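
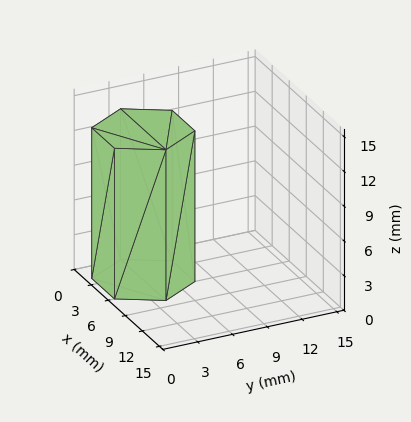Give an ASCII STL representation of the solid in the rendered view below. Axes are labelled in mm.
Reading the render: the shape is a regular 6-sided prism (a cylinder approximated with 6 flat sides), circumscribed radius ≈ 4 mm, height ≈ 13 mm (dimensions read to the nearest mm from the axis ticks). For the STL, each face is triangulated and given an outward normal.

solid part
  facet normal 0.0000 0.0000 -1.0000
    outer loop
      vertex 2.000 7.464 0.000
      vertex 6.000 7.464 0.000
      vertex 8.000 4.000 0.000
    endloop
  endfacet
  facet normal 0.0000 0.0000 -1.0000
    outer loop
      vertex 0.000 4.000 0.000
      vertex 2.000 7.464 0.000
      vertex 8.000 4.000 0.000
    endloop
  endfacet
  facet normal 0.0000 0.0000 -1.0000
    outer loop
      vertex 2.000 0.536 0.000
      vertex 0.000 4.000 0.000
      vertex 8.000 4.000 0.000
    endloop
  endfacet
  facet normal 0.0000 0.0000 -1.0000
    outer loop
      vertex 6.000 0.536 0.000
      vertex 2.000 0.536 0.000
      vertex 8.000 4.000 0.000
    endloop
  endfacet
  facet normal 0.0000 0.0000 1.0000
    outer loop
      vertex 8.000 4.000 13.000
      vertex 6.000 7.464 13.000
      vertex 2.000 7.464 13.000
    endloop
  endfacet
  facet normal 0.0000 0.0000 1.0000
    outer loop
      vertex 8.000 4.000 13.000
      vertex 2.000 7.464 13.000
      vertex 0.000 4.000 13.000
    endloop
  endfacet
  facet normal 0.0000 0.0000 1.0000
    outer loop
      vertex 8.000 4.000 13.000
      vertex 0.000 4.000 13.000
      vertex 2.000 0.536 13.000
    endloop
  endfacet
  facet normal 0.0000 0.0000 1.0000
    outer loop
      vertex 8.000 4.000 13.000
      vertex 2.000 0.536 13.000
      vertex 6.000 0.536 13.000
    endloop
  endfacet
  facet normal 0.8660 0.5000 0.0000
    outer loop
      vertex 8.000 4.000 0.000
      vertex 6.000 7.464 0.000
      vertex 6.000 7.464 13.000
    endloop
  endfacet
  facet normal 0.8660 0.5000 0.0000
    outer loop
      vertex 8.000 4.000 0.000
      vertex 6.000 7.464 13.000
      vertex 8.000 4.000 13.000
    endloop
  endfacet
  facet normal 0.0000 1.0000 0.0000
    outer loop
      vertex 6.000 7.464 0.000
      vertex 2.000 7.464 0.000
      vertex 2.000 7.464 13.000
    endloop
  endfacet
  facet normal 0.0000 1.0000 0.0000
    outer loop
      vertex 6.000 7.464 0.000
      vertex 2.000 7.464 13.000
      vertex 6.000 7.464 13.000
    endloop
  endfacet
  facet normal -0.8660 0.5000 0.0000
    outer loop
      vertex 2.000 7.464 0.000
      vertex 0.000 4.000 0.000
      vertex 0.000 4.000 13.000
    endloop
  endfacet
  facet normal -0.8660 0.5000 0.0000
    outer loop
      vertex 2.000 7.464 0.000
      vertex 0.000 4.000 13.000
      vertex 2.000 7.464 13.000
    endloop
  endfacet
  facet normal -0.8660 -0.5000 0.0000
    outer loop
      vertex 0.000 4.000 0.000
      vertex 2.000 0.536 0.000
      vertex 2.000 0.536 13.000
    endloop
  endfacet
  facet normal -0.8660 -0.5000 0.0000
    outer loop
      vertex 0.000 4.000 0.000
      vertex 2.000 0.536 13.000
      vertex 0.000 4.000 13.000
    endloop
  endfacet
  facet normal 0.0000 -1.0000 0.0000
    outer loop
      vertex 2.000 0.536 0.000
      vertex 6.000 0.536 0.000
      vertex 6.000 0.536 13.000
    endloop
  endfacet
  facet normal 0.0000 -1.0000 0.0000
    outer loop
      vertex 2.000 0.536 0.000
      vertex 6.000 0.536 13.000
      vertex 2.000 0.536 13.000
    endloop
  endfacet
  facet normal 0.8660 -0.5000 0.0000
    outer loop
      vertex 6.000 0.536 0.000
      vertex 8.000 4.000 0.000
      vertex 8.000 4.000 13.000
    endloop
  endfacet
  facet normal 0.8660 -0.5000 0.0000
    outer loop
      vertex 6.000 0.536 0.000
      vertex 8.000 4.000 13.000
      vertex 6.000 0.536 13.000
    endloop
  endfacet
endsolid part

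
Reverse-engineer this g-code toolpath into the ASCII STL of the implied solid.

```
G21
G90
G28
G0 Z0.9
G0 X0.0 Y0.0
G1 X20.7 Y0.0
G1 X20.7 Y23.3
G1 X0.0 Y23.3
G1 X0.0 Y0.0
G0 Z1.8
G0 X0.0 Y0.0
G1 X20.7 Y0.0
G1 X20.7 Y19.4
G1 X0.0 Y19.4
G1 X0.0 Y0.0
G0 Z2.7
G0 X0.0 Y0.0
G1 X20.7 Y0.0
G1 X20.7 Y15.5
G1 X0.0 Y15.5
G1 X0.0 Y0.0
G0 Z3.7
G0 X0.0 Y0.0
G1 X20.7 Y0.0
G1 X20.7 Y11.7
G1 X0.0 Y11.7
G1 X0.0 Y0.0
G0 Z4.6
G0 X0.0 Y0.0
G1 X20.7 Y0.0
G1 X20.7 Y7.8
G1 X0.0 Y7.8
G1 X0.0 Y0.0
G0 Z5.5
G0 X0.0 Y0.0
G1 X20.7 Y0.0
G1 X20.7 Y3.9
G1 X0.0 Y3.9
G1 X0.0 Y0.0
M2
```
solid part
  facet normal 0.0000 0.0000 -1.0000
    outer loop
      vertex 20.7 27.2 0.0
      vertex 20.7 0.0 0.0
      vertex 0.0 0.0 0.0
    endloop
  endfacet
  facet normal 0.0000 0.0000 -1.0000
    outer loop
      vertex 0.0 27.2 0.0
      vertex 20.7 27.2 0.0
      vertex 0.0 0.0 0.0
    endloop
  endfacet
  facet normal 0.0000 -1.0000 0.0000
    outer loop
      vertex 0.0 0.0 0.0
      vertex 20.7 0.0 0.0
      vertex 20.7 0.0 6.4
    endloop
  endfacet
  facet normal 0.0000 -1.0000 0.0000
    outer loop
      vertex 0.0 0.0 0.0
      vertex 20.7 0.0 6.4
      vertex 0.0 0.0 6.4
    endloop
  endfacet
  facet normal 0.0000 0.2290 0.9734
    outer loop
      vertex 0.0 0.0 6.4
      vertex 20.7 0.0 6.4
      vertex 20.7 27.2 0.0
    endloop
  endfacet
  facet normal 0.0000 0.2290 0.9734
    outer loop
      vertex 0.0 0.0 6.4
      vertex 20.7 27.2 0.0
      vertex 0.0 27.2 0.0
    endloop
  endfacet
  facet normal -1.0000 0.0000 0.0000
    outer loop
      vertex 0.0 0.0 6.4
      vertex 0.0 27.2 0.0
      vertex 0.0 0.0 0.0
    endloop
  endfacet
  facet normal 1.0000 0.0000 0.0000
    outer loop
      vertex 20.7 0.0 0.0
      vertex 20.7 27.2 0.0
      vertex 20.7 0.0 6.4
    endloop
  endfacet
endsolid part

The G0 Z moves step by Δz≈0.9 mm. The G1 loops shrink linearly with z, so the solid tapers from its base footprint up to z≈6.4. Closing with a flat bottom cap and the tapered top and triangulating gives 8 facets — a wedge (ramp): 20.7 × 27.2 mm base, rising to 6.4 mm along the y=0 edge and sloping linearly to z=0 at y=27.2.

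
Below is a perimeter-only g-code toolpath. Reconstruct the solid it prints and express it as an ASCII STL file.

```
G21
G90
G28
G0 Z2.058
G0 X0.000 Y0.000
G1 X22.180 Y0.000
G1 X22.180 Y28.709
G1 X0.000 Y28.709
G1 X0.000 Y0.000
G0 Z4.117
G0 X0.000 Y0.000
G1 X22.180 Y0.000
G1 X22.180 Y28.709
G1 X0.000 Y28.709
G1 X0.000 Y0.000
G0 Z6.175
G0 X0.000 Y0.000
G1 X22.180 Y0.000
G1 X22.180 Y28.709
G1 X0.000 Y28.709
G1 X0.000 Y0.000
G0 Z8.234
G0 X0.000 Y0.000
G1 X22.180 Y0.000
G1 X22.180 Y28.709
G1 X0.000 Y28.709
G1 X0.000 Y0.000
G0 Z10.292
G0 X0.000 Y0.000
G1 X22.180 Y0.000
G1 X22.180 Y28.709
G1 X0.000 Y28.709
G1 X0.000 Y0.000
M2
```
solid part
  facet normal 0.0000 0.0000 -1.0000
    outer loop
      vertex 22.180 28.709 0.000
      vertex 22.180 0.000 0.000
      vertex 0.000 0.000 0.000
    endloop
  endfacet
  facet normal 0.0000 0.0000 -1.0000
    outer loop
      vertex 0.000 28.709 0.000
      vertex 22.180 28.709 0.000
      vertex 0.000 0.000 0.000
    endloop
  endfacet
  facet normal 0.0000 0.0000 1.0000
    outer loop
      vertex 0.000 0.000 10.292
      vertex 22.180 0.000 10.292
      vertex 22.180 28.709 10.292
    endloop
  endfacet
  facet normal 0.0000 0.0000 1.0000
    outer loop
      vertex 0.000 0.000 10.292
      vertex 22.180 28.709 10.292
      vertex 0.000 28.709 10.292
    endloop
  endfacet
  facet normal 0.0000 -1.0000 0.0000
    outer loop
      vertex 0.000 0.000 0.000
      vertex 22.180 0.000 0.000
      vertex 22.180 0.000 10.292
    endloop
  endfacet
  facet normal 0.0000 -1.0000 0.0000
    outer loop
      vertex 0.000 0.000 0.000
      vertex 22.180 0.000 10.292
      vertex 0.000 0.000 10.292
    endloop
  endfacet
  facet normal 0.0000 1.0000 0.0000
    outer loop
      vertex 22.180 28.709 10.292
      vertex 22.180 28.709 0.000
      vertex 0.000 28.709 0.000
    endloop
  endfacet
  facet normal 0.0000 1.0000 0.0000
    outer loop
      vertex 0.000 28.709 10.292
      vertex 22.180 28.709 10.292
      vertex 0.000 28.709 0.000
    endloop
  endfacet
  facet normal -1.0000 0.0000 0.0000
    outer loop
      vertex 0.000 28.709 10.292
      vertex 0.000 28.709 0.000
      vertex 0.000 0.000 0.000
    endloop
  endfacet
  facet normal -1.0000 0.0000 0.0000
    outer loop
      vertex 0.000 0.000 10.292
      vertex 0.000 28.709 10.292
      vertex 0.000 0.000 0.000
    endloop
  endfacet
  facet normal 1.0000 0.0000 0.0000
    outer loop
      vertex 22.180 0.000 0.000
      vertex 22.180 28.709 0.000
      vertex 22.180 28.709 10.292
    endloop
  endfacet
  facet normal 1.0000 0.0000 0.0000
    outer loop
      vertex 22.180 0.000 0.000
      vertex 22.180 28.709 10.292
      vertex 22.180 0.000 10.292
    endloop
  endfacet
endsolid part

The G0 Z moves step by Δz≈2.058 mm. Every layer's G1 loop is the same polygon, so the solid is a straight extrusion of it from z=0 to z≈10.3. Closing with flat bottom and top caps and triangulating gives 12 facets — a rectangular box, roughly 22.2 × 28.7 mm footprint and 10.3 mm tall.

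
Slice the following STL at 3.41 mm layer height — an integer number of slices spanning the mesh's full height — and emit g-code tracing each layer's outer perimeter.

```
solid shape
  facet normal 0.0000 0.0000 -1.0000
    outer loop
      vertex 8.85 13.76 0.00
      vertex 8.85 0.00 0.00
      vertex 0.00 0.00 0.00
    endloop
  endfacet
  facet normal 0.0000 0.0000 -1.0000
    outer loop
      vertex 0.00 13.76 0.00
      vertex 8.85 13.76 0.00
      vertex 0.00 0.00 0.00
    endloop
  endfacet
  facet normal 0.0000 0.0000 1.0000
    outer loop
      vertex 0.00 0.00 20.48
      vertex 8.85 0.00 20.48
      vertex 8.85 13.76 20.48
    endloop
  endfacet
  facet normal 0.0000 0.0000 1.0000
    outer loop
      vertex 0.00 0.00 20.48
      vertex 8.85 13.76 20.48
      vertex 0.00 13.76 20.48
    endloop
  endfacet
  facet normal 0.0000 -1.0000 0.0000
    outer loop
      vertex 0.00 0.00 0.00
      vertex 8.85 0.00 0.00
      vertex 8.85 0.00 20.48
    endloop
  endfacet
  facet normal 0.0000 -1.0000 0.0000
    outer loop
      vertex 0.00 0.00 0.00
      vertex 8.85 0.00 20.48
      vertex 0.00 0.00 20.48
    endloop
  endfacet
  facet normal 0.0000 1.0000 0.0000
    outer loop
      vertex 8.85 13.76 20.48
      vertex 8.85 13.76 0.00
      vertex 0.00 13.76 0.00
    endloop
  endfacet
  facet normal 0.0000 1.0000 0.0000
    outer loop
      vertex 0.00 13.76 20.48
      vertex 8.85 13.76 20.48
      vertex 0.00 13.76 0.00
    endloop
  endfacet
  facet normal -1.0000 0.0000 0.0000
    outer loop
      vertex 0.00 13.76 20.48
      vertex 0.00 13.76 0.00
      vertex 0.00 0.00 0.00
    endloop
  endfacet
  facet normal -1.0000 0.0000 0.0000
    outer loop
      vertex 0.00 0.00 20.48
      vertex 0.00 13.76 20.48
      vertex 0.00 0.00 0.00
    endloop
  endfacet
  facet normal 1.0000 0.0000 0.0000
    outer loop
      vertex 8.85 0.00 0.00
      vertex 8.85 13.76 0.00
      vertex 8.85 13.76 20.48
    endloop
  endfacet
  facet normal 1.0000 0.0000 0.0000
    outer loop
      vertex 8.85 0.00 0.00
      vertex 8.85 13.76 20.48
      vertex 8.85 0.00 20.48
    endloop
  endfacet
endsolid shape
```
; perimeter-only toolpath
G21 ; units = mm
G90 ; absolute positioning
G28 ; home
; layer 1
G0 Z3.41
G0 X0.00 Y0.00
G1 X8.85 Y0.00
G1 X8.85 Y13.76
G1 X0.00 Y13.76
G1 X0.00 Y0.00
; layer 2
G0 Z6.83
G0 X0.00 Y0.00
G1 X8.85 Y0.00
G1 X8.85 Y13.76
G1 X0.00 Y13.76
G1 X0.00 Y0.00
; layer 3
G0 Z10.24
G0 X0.00 Y0.00
G1 X8.85 Y0.00
G1 X8.85 Y13.76
G1 X0.00 Y13.76
G1 X0.00 Y0.00
; layer 4
G0 Z13.65
G0 X0.00 Y0.00
G1 X8.85 Y0.00
G1 X8.85 Y13.76
G1 X0.00 Y13.76
G1 X0.00 Y0.00
; layer 5
G0 Z17.07
G0 X0.00 Y0.00
G1 X8.85 Y0.00
G1 X8.85 Y13.76
G1 X0.00 Y13.76
G1 X0.00 Y0.00
; layer 6
G0 Z20.48
G0 X0.00 Y0.00
G1 X8.85 Y0.00
G1 X8.85 Y13.76
G1 X0.00 Y13.76
G1 X0.00 Y0.00
M2 ; end

The solid is a rectangular box, roughly 8.85 × 13.8 mm footprint and 20.5 mm tall. Slicing at Δz = 3.41 mm — 6 equal slices spanning the solid's height, so layer i sits at z = i·h/6 — gives 6 non-empty perimeters. Each is a 4-segment closed polygon; G0 lifts to the layer z and rapids to the start vertex, then G1 traces the edges.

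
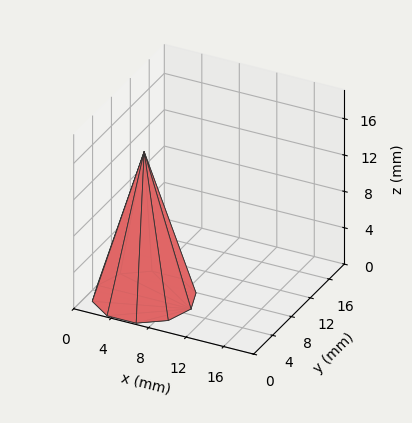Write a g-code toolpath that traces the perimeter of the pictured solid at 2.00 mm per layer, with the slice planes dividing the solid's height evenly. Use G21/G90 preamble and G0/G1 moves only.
Reading the render: the shape is a regular 10-sided pyramid, base circumscribed radius ≈ 5 mm, apex at z ≈ 16 mm (dimensions read to the nearest mm from the axis ticks). For the g-code, the solid's height is divided into equal slices at the stated Δz and each level perimeter traced with G1 moves after a G0 lift.

; perimeter-only toolpath
G21 ; units = mm
G90 ; absolute positioning
G28 ; home
; layer 1
G0 Z2.00
G0 X9.38 Y5.00
G1 X8.54 Y7.57
G1 X6.36 Y9.16
G1 X3.64 Y9.16
G1 X1.46 Y7.57
G1 X0.62 Y5.00
G1 X1.46 Y2.43
G1 X3.64 Y0.83
G1 X6.36 Y0.83
G1 X8.54 Y2.43
G1 X9.38 Y5.00
; layer 2
G0 Z4.00
G0 X8.75 Y5.00
G1 X8.04 Y7.21
G1 X6.16 Y8.57
G1 X3.84 Y8.57
G1 X1.96 Y7.21
G1 X1.25 Y5.00
G1 X1.96 Y2.79
G1 X3.84 Y1.43
G1 X6.16 Y1.43
G1 X8.04 Y2.79
G1 X8.75 Y5.00
; layer 3
G0 Z6.00
G0 X8.12 Y5.00
G1 X7.53 Y6.84
G1 X5.97 Y7.97
G1 X4.03 Y7.97
G1 X2.47 Y6.84
G1 X1.88 Y5.00
G1 X2.47 Y3.16
G1 X4.03 Y2.02
G1 X5.97 Y2.02
G1 X7.53 Y3.16
G1 X8.12 Y5.00
; layer 4
G0 Z8.00
G0 X7.50 Y5.00
G1 X7.03 Y6.47
G1 X5.78 Y7.38
G1 X4.22 Y7.38
G1 X2.98 Y6.47
G1 X2.50 Y5.00
G1 X2.98 Y3.53
G1 X4.22 Y2.62
G1 X5.78 Y2.62
G1 X7.03 Y3.53
G1 X7.50 Y5.00
; layer 5
G0 Z10.00
G0 X6.88 Y5.00
G1 X6.52 Y6.10
G1 X5.58 Y6.79
G1 X4.42 Y6.79
G1 X3.48 Y6.10
G1 X3.12 Y5.00
G1 X3.48 Y3.90
G1 X4.42 Y3.21
G1 X5.58 Y3.21
G1 X6.52 Y3.90
G1 X6.88 Y5.00
; layer 6
G0 Z12.00
G0 X6.25 Y5.00
G1 X6.01 Y5.74
G1 X5.39 Y6.19
G1 X4.61 Y6.19
G1 X3.99 Y5.74
G1 X3.75 Y5.00
G1 X3.99 Y4.26
G1 X4.61 Y3.81
G1 X5.39 Y3.81
G1 X6.01 Y4.26
G1 X6.25 Y5.00
; layer 7
G0 Z14.00
G0 X5.62 Y5.00
G1 X5.51 Y5.37
G1 X5.19 Y5.59
G1 X4.81 Y5.59
G1 X4.49 Y5.37
G1 X4.38 Y5.00
G1 X4.49 Y4.63
G1 X4.81 Y4.41
G1 X5.19 Y4.41
G1 X5.51 Y4.63
G1 X5.62 Y5.00
M2 ; end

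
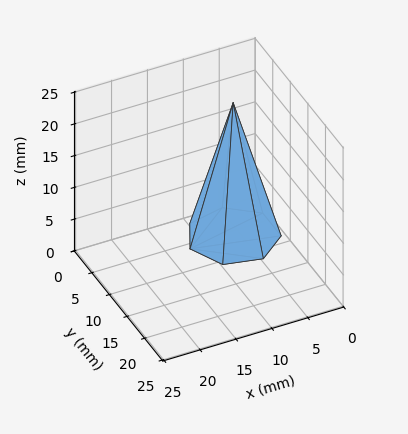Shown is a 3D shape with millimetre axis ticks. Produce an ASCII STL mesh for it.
Reading the render: the shape is a regular 7-sided pyramid, base circumscribed radius ≈ 6 mm, apex at z ≈ 21 mm (dimensions read to the nearest mm from the axis ticks). For the STL, each face is triangulated and given an outward normal.

solid part
  facet normal 0.0000 0.0000 -1.0000
    outer loop
      vertex 4.665 11.850 0.000
      vertex 9.741 10.691 0.000
      vertex 12.000 6.000 0.000
    endloop
  endfacet
  facet normal 0.0000 0.0000 -1.0000
    outer loop
      vertex 0.594 8.603 0.000
      vertex 4.665 11.850 0.000
      vertex 12.000 6.000 0.000
    endloop
  endfacet
  facet normal 0.0000 0.0000 -1.0000
    outer loop
      vertex 0.594 3.397 0.000
      vertex 0.594 8.603 0.000
      vertex 12.000 6.000 0.000
    endloop
  endfacet
  facet normal 0.0000 0.0000 -1.0000
    outer loop
      vertex 4.665 0.150 0.000
      vertex 0.594 3.397 0.000
      vertex 12.000 6.000 0.000
    endloop
  endfacet
  facet normal 0.0000 0.0000 -1.0000
    outer loop
      vertex 9.741 1.309 0.000
      vertex 4.665 0.150 0.000
      vertex 12.000 6.000 0.000
    endloop
  endfacet
  facet normal 0.8725 0.4202 0.2493
    outer loop
      vertex 12.000 6.000 0.000
      vertex 9.741 10.691 0.000
      vertex 6.000 6.000 21.000
    endloop
  endfacet
  facet normal 0.2156 0.9441 0.2493
    outer loop
      vertex 9.741 10.691 0.000
      vertex 4.665 11.850 0.000
      vertex 6.000 6.000 21.000
    endloop
  endfacet
  facet normal -0.6039 0.7571 0.2493
    outer loop
      vertex 4.665 11.850 0.000
      vertex 0.594 8.603 0.000
      vertex 6.000 6.000 21.000
    endloop
  endfacet
  facet normal -0.9684 0.0000 0.2493
    outer loop
      vertex 0.594 8.603 0.000
      vertex 0.594 3.397 0.000
      vertex 6.000 6.000 21.000
    endloop
  endfacet
  facet normal -0.6039 -0.7571 0.2493
    outer loop
      vertex 0.594 3.397 0.000
      vertex 4.665 0.150 0.000
      vertex 6.000 6.000 21.000
    endloop
  endfacet
  facet normal 0.2156 -0.9441 0.2493
    outer loop
      vertex 4.665 0.150 0.000
      vertex 9.741 1.309 0.000
      vertex 6.000 6.000 21.000
    endloop
  endfacet
  facet normal 0.8725 -0.4202 0.2493
    outer loop
      vertex 9.741 1.309 0.000
      vertex 12.000 6.000 0.000
      vertex 6.000 6.000 21.000
    endloop
  endfacet
endsolid part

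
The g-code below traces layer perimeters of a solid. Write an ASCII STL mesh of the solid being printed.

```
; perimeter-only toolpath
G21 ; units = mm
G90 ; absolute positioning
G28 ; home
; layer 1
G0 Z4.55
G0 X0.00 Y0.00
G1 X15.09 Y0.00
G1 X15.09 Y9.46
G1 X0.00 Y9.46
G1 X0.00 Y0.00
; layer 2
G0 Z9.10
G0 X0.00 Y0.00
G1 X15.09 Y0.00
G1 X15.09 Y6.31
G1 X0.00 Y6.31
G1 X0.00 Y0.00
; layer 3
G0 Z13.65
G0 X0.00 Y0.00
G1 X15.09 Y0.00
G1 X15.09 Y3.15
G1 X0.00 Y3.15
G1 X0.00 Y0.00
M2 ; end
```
solid part
  facet normal 0.0000 0.0000 -1.0000
    outer loop
      vertex 15.09 12.62 0.00
      vertex 15.09 0.00 0.00
      vertex 0.00 0.00 0.00
    endloop
  endfacet
  facet normal 0.0000 0.0000 -1.0000
    outer loop
      vertex 0.00 12.62 0.00
      vertex 15.09 12.62 0.00
      vertex 0.00 0.00 0.00
    endloop
  endfacet
  facet normal 0.0000 -1.0000 0.0000
    outer loop
      vertex 0.00 0.00 0.00
      vertex 15.09 0.00 0.00
      vertex 15.09 0.00 18.20
    endloop
  endfacet
  facet normal 0.0000 -1.0000 0.0000
    outer loop
      vertex 0.00 0.00 0.00
      vertex 15.09 0.00 18.20
      vertex 0.00 0.00 18.20
    endloop
  endfacet
  facet normal 0.0000 0.8218 0.5698
    outer loop
      vertex 0.00 0.00 18.20
      vertex 15.09 0.00 18.20
      vertex 15.09 12.62 0.00
    endloop
  endfacet
  facet normal 0.0000 0.8218 0.5698
    outer loop
      vertex 0.00 0.00 18.20
      vertex 15.09 12.62 0.00
      vertex 0.00 12.62 0.00
    endloop
  endfacet
  facet normal -1.0000 0.0000 0.0000
    outer loop
      vertex 0.00 0.00 18.20
      vertex 0.00 12.62 0.00
      vertex 0.00 0.00 0.00
    endloop
  endfacet
  facet normal 1.0000 0.0000 0.0000
    outer loop
      vertex 15.09 0.00 0.00
      vertex 15.09 12.62 0.00
      vertex 15.09 0.00 18.20
    endloop
  endfacet
endsolid part

The G0 Z moves step by Δz≈4.55 mm. The G1 loops shrink linearly with z, so the solid tapers from its base footprint up to z≈18.2. Closing with a flat bottom cap and the tapered top and triangulating gives 8 facets — a wedge (ramp): 15.1 × 12.6 mm base, rising to 18.2 mm along the y=0 edge and sloping linearly to z=0 at y=12.6.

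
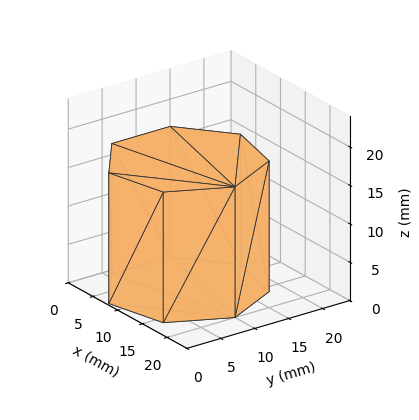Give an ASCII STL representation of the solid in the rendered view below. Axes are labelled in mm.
Reading the render: the shape is a regular 7-sided prism (a cylinder approximated with 7 flat sides), circumscribed radius ≈ 10 mm, height ≈ 17 mm (dimensions read to the nearest mm from the axis ticks). For the STL, each face is triangulated and given an outward normal.

solid part
  facet normal 0.0000 0.0000 -1.0000
    outer loop
      vertex 7.8 19.7 0.0
      vertex 16.2 17.8 0.0
      vertex 20.0 10.0 0.0
    endloop
  endfacet
  facet normal 0.0000 0.0000 -1.0000
    outer loop
      vertex 1.0 14.3 0.0
      vertex 7.8 19.7 0.0
      vertex 20.0 10.0 0.0
    endloop
  endfacet
  facet normal 0.0000 0.0000 -1.0000
    outer loop
      vertex 1.0 5.7 0.0
      vertex 1.0 14.3 0.0
      vertex 20.0 10.0 0.0
    endloop
  endfacet
  facet normal 0.0000 0.0000 -1.0000
    outer loop
      vertex 7.8 0.3 0.0
      vertex 1.0 5.7 0.0
      vertex 20.0 10.0 0.0
    endloop
  endfacet
  facet normal 0.0000 0.0000 -1.0000
    outer loop
      vertex 16.2 2.2 0.0
      vertex 7.8 0.3 0.0
      vertex 20.0 10.0 0.0
    endloop
  endfacet
  facet normal 0.0000 0.0000 1.0000
    outer loop
      vertex 20.0 10.0 17.0
      vertex 16.2 17.8 17.0
      vertex 7.8 19.7 17.0
    endloop
  endfacet
  facet normal 0.0000 0.0000 1.0000
    outer loop
      vertex 20.0 10.0 17.0
      vertex 7.8 19.7 17.0
      vertex 1.0 14.3 17.0
    endloop
  endfacet
  facet normal 0.0000 0.0000 1.0000
    outer loop
      vertex 20.0 10.0 17.0
      vertex 1.0 14.3 17.0
      vertex 1.0 5.7 17.0
    endloop
  endfacet
  facet normal 0.0000 0.0000 1.0000
    outer loop
      vertex 20.0 10.0 17.0
      vertex 1.0 5.7 17.0
      vertex 7.8 0.3 17.0
    endloop
  endfacet
  facet normal 0.0000 0.0000 1.0000
    outer loop
      vertex 20.0 10.0 17.0
      vertex 7.8 0.3 17.0
      vertex 16.2 2.2 17.0
    endloop
  endfacet
  facet normal 0.8990 0.4380 0.0000
    outer loop
      vertex 20.0 10.0 0.0
      vertex 16.2 17.8 0.0
      vertex 16.2 17.8 17.0
    endloop
  endfacet
  facet normal 0.8990 0.4380 0.0000
    outer loop
      vertex 20.0 10.0 0.0
      vertex 16.2 17.8 17.0
      vertex 20.0 10.0 17.0
    endloop
  endfacet
  facet normal 0.2206 0.9754 0.0000
    outer loop
      vertex 16.2 17.8 0.0
      vertex 7.8 19.7 0.0
      vertex 7.8 19.7 17.0
    endloop
  endfacet
  facet normal 0.2206 0.9754 0.0000
    outer loop
      vertex 16.2 17.8 0.0
      vertex 7.8 19.7 17.0
      vertex 16.2 17.8 17.0
    endloop
  endfacet
  facet normal -0.6219 0.7831 0.0000
    outer loop
      vertex 7.8 19.7 0.0
      vertex 1.0 14.3 0.0
      vertex 1.0 14.3 17.0
    endloop
  endfacet
  facet normal -0.6219 0.7831 0.0000
    outer loop
      vertex 7.8 19.7 0.0
      vertex 1.0 14.3 17.0
      vertex 7.8 19.7 17.0
    endloop
  endfacet
  facet normal -1.0000 0.0000 0.0000
    outer loop
      vertex 1.0 14.3 0.0
      vertex 1.0 5.7 0.0
      vertex 1.0 5.7 17.0
    endloop
  endfacet
  facet normal -1.0000 0.0000 0.0000
    outer loop
      vertex 1.0 14.3 0.0
      vertex 1.0 5.7 17.0
      vertex 1.0 14.3 17.0
    endloop
  endfacet
  facet normal -0.6219 -0.7831 0.0000
    outer loop
      vertex 1.0 5.7 0.0
      vertex 7.8 0.3 0.0
      vertex 7.8 0.3 17.0
    endloop
  endfacet
  facet normal -0.6219 -0.7831 0.0000
    outer loop
      vertex 1.0 5.7 0.0
      vertex 7.8 0.3 17.0
      vertex 1.0 5.7 17.0
    endloop
  endfacet
  facet normal 0.2206 -0.9754 0.0000
    outer loop
      vertex 7.8 0.3 0.0
      vertex 16.2 2.2 0.0
      vertex 16.2 2.2 17.0
    endloop
  endfacet
  facet normal 0.2206 -0.9754 0.0000
    outer loop
      vertex 7.8 0.3 0.0
      vertex 16.2 2.2 17.0
      vertex 7.8 0.3 17.0
    endloop
  endfacet
  facet normal 0.8990 -0.4380 0.0000
    outer loop
      vertex 16.2 2.2 0.0
      vertex 20.0 10.0 0.0
      vertex 20.0 10.0 17.0
    endloop
  endfacet
  facet normal 0.8990 -0.4380 0.0000
    outer loop
      vertex 16.2 2.2 0.0
      vertex 20.0 10.0 17.0
      vertex 16.2 2.2 17.0
    endloop
  endfacet
endsolid part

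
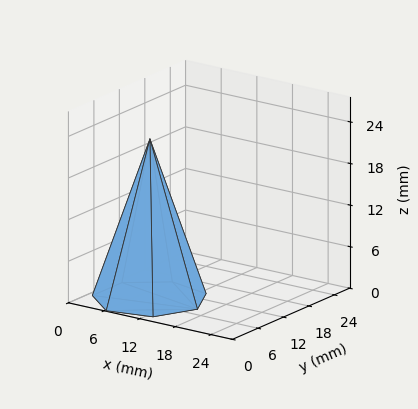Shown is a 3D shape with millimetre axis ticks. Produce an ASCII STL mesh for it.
Reading the render: the shape is a regular 7-sided pyramid, base circumscribed radius ≈ 8 mm, apex at z ≈ 23 mm (dimensions read to the nearest mm from the axis ticks). For the STL, each face is triangulated and given an outward normal.

solid part
  facet normal 0.0000 0.0000 -1.0000
    outer loop
      vertex 6.220 15.799 0.000
      vertex 12.988 14.255 0.000
      vertex 16.000 8.000 0.000
    endloop
  endfacet
  facet normal 0.0000 0.0000 -1.0000
    outer loop
      vertex 0.792 11.471 0.000
      vertex 6.220 15.799 0.000
      vertex 16.000 8.000 0.000
    endloop
  endfacet
  facet normal 0.0000 0.0000 -1.0000
    outer loop
      vertex 0.792 4.529 0.000
      vertex 0.792 11.471 0.000
      vertex 16.000 8.000 0.000
    endloop
  endfacet
  facet normal 0.0000 0.0000 -1.0000
    outer loop
      vertex 6.220 0.201 0.000
      vertex 0.792 4.529 0.000
      vertex 16.000 8.000 0.000
    endloop
  endfacet
  facet normal 0.0000 0.0000 -1.0000
    outer loop
      vertex 12.988 1.745 0.000
      vertex 6.220 0.201 0.000
      vertex 16.000 8.000 0.000
    endloop
  endfacet
  facet normal 0.8598 0.4140 0.2990
    outer loop
      vertex 16.000 8.000 0.000
      vertex 12.988 14.255 0.000
      vertex 8.000 8.000 23.000
    endloop
  endfacet
  facet normal 0.2122 0.9303 0.2990
    outer loop
      vertex 12.988 14.255 0.000
      vertex 6.220 15.799 0.000
      vertex 8.000 8.000 23.000
    endloop
  endfacet
  facet normal -0.5949 0.7461 0.2990
    outer loop
      vertex 6.220 15.799 0.000
      vertex 0.792 11.471 0.000
      vertex 8.000 8.000 23.000
    endloop
  endfacet
  facet normal -0.9542 0.0000 0.2990
    outer loop
      vertex 0.792 11.471 0.000
      vertex 0.792 4.529 0.000
      vertex 8.000 8.000 23.000
    endloop
  endfacet
  facet normal -0.5949 -0.7461 0.2990
    outer loop
      vertex 0.792 4.529 0.000
      vertex 6.220 0.201 0.000
      vertex 8.000 8.000 23.000
    endloop
  endfacet
  facet normal 0.2122 -0.9303 0.2990
    outer loop
      vertex 6.220 0.201 0.000
      vertex 12.988 1.745 0.000
      vertex 8.000 8.000 23.000
    endloop
  endfacet
  facet normal 0.8598 -0.4140 0.2990
    outer loop
      vertex 12.988 1.745 0.000
      vertex 16.000 8.000 0.000
      vertex 8.000 8.000 23.000
    endloop
  endfacet
endsolid part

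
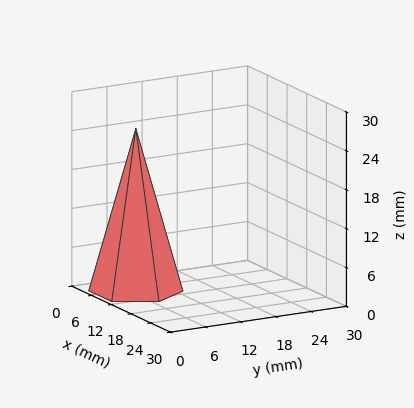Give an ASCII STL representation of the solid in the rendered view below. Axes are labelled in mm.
Reading the render: the shape is a regular 6-sided pyramid, base circumscribed radius ≈ 7 mm, apex at z ≈ 25 mm (dimensions read to the nearest mm from the axis ticks). For the STL, each face is triangulated and given an outward normal.

solid part
  facet normal 0.0000 0.0000 -1.0000
    outer loop
      vertex 3.500 13.062 0.000
      vertex 10.500 13.062 0.000
      vertex 14.000 7.000 0.000
    endloop
  endfacet
  facet normal 0.0000 0.0000 -1.0000
    outer loop
      vertex 0.000 7.000 0.000
      vertex 3.500 13.062 0.000
      vertex 14.000 7.000 0.000
    endloop
  endfacet
  facet normal 0.0000 0.0000 -1.0000
    outer loop
      vertex 3.500 0.938 0.000
      vertex 0.000 7.000 0.000
      vertex 14.000 7.000 0.000
    endloop
  endfacet
  facet normal 0.0000 0.0000 -1.0000
    outer loop
      vertex 10.500 0.938 0.000
      vertex 3.500 0.938 0.000
      vertex 14.000 7.000 0.000
    endloop
  endfacet
  facet normal 0.8416 0.4859 0.2357
    outer loop
      vertex 14.000 7.000 0.000
      vertex 10.500 13.062 0.000
      vertex 7.000 7.000 25.000
    endloop
  endfacet
  facet normal 0.0000 0.9718 0.2357
    outer loop
      vertex 10.500 13.062 0.000
      vertex 3.500 13.062 0.000
      vertex 7.000 7.000 25.000
    endloop
  endfacet
  facet normal -0.8416 0.4859 0.2357
    outer loop
      vertex 3.500 13.062 0.000
      vertex 0.000 7.000 0.000
      vertex 7.000 7.000 25.000
    endloop
  endfacet
  facet normal -0.8416 -0.4859 0.2357
    outer loop
      vertex 0.000 7.000 0.000
      vertex 3.500 0.938 0.000
      vertex 7.000 7.000 25.000
    endloop
  endfacet
  facet normal 0.0000 -0.9718 0.2357
    outer loop
      vertex 3.500 0.938 0.000
      vertex 10.500 0.938 0.000
      vertex 7.000 7.000 25.000
    endloop
  endfacet
  facet normal 0.8416 -0.4859 0.2357
    outer loop
      vertex 10.500 0.938 0.000
      vertex 14.000 7.000 0.000
      vertex 7.000 7.000 25.000
    endloop
  endfacet
endsolid part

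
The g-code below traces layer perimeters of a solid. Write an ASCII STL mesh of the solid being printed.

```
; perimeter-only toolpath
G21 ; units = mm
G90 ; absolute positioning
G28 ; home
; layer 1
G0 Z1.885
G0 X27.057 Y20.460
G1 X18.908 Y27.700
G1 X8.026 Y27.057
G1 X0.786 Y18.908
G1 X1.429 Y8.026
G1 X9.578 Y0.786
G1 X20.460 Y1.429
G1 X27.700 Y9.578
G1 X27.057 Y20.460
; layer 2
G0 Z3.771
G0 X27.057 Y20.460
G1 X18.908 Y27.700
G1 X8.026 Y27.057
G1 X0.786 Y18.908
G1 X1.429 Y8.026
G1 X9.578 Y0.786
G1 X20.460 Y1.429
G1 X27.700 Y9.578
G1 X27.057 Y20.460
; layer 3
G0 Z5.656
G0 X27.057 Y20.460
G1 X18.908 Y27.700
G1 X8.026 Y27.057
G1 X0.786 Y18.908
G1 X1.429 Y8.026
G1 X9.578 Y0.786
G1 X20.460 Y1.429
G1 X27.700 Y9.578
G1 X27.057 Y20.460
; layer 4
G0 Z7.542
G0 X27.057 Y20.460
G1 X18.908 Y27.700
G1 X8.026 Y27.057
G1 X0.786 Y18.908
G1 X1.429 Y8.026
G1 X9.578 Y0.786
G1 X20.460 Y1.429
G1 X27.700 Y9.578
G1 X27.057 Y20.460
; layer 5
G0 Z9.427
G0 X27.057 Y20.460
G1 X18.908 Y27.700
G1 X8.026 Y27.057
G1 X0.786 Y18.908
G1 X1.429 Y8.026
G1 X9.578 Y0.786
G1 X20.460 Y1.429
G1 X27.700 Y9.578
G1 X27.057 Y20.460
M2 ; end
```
solid part
  facet normal 0.0000 0.0000 -1.0000
    outer loop
      vertex 8.026 27.057 0.000
      vertex 18.908 27.700 0.000
      vertex 27.057 20.460 0.000
    endloop
  endfacet
  facet normal 0.0000 0.0000 -1.0000
    outer loop
      vertex 0.786 18.908 0.000
      vertex 8.026 27.057 0.000
      vertex 27.057 20.460 0.000
    endloop
  endfacet
  facet normal 0.0000 0.0000 -1.0000
    outer loop
      vertex 1.429 8.026 0.000
      vertex 0.786 18.908 0.000
      vertex 27.057 20.460 0.000
    endloop
  endfacet
  facet normal 0.0000 0.0000 -1.0000
    outer loop
      vertex 9.578 0.786 0.000
      vertex 1.429 8.026 0.000
      vertex 27.057 20.460 0.000
    endloop
  endfacet
  facet normal 0.0000 0.0000 -1.0000
    outer loop
      vertex 20.460 1.429 0.000
      vertex 9.578 0.786 0.000
      vertex 27.057 20.460 0.000
    endloop
  endfacet
  facet normal 0.0000 0.0000 -1.0000
    outer loop
      vertex 27.700 9.578 0.000
      vertex 20.460 1.429 0.000
      vertex 27.057 20.460 0.000
    endloop
  endfacet
  facet normal 0.0000 0.0000 1.0000
    outer loop
      vertex 27.057 20.460 9.427
      vertex 18.908 27.700 9.427
      vertex 8.026 27.057 9.427
    endloop
  endfacet
  facet normal 0.0000 0.0000 1.0000
    outer loop
      vertex 27.057 20.460 9.427
      vertex 8.026 27.057 9.427
      vertex 0.786 18.908 9.427
    endloop
  endfacet
  facet normal 0.0000 0.0000 1.0000
    outer loop
      vertex 27.057 20.460 9.427
      vertex 0.786 18.908 9.427
      vertex 1.429 8.026 9.427
    endloop
  endfacet
  facet normal 0.0000 0.0000 1.0000
    outer loop
      vertex 27.057 20.460 9.427
      vertex 1.429 8.026 9.427
      vertex 9.578 0.786 9.427
    endloop
  endfacet
  facet normal 0.0000 0.0000 1.0000
    outer loop
      vertex 27.057 20.460 9.427
      vertex 9.578 0.786 9.427
      vertex 20.460 1.429 9.427
    endloop
  endfacet
  facet normal 0.0000 0.0000 1.0000
    outer loop
      vertex 27.057 20.460 9.427
      vertex 20.460 1.429 9.427
      vertex 27.700 9.578 9.427
    endloop
  endfacet
  facet normal 0.6642 0.7476 0.0000
    outer loop
      vertex 27.057 20.460 0.000
      vertex 18.908 27.700 0.000
      vertex 18.908 27.700 9.427
    endloop
  endfacet
  facet normal 0.6642 0.7476 0.0000
    outer loop
      vertex 27.057 20.460 0.000
      vertex 18.908 27.700 9.427
      vertex 27.057 20.460 9.427
    endloop
  endfacet
  facet normal -0.0590 0.9983 0.0000
    outer loop
      vertex 18.908 27.700 0.000
      vertex 8.026 27.057 0.000
      vertex 8.026 27.057 9.427
    endloop
  endfacet
  facet normal -0.0590 0.9983 0.0000
    outer loop
      vertex 18.908 27.700 0.000
      vertex 8.026 27.057 9.427
      vertex 18.908 27.700 9.427
    endloop
  endfacet
  facet normal -0.7476 0.6642 0.0000
    outer loop
      vertex 8.026 27.057 0.000
      vertex 0.786 18.908 0.000
      vertex 0.786 18.908 9.427
    endloop
  endfacet
  facet normal -0.7476 0.6642 0.0000
    outer loop
      vertex 8.026 27.057 0.000
      vertex 0.786 18.908 9.427
      vertex 8.026 27.057 9.427
    endloop
  endfacet
  facet normal -0.9983 -0.0590 0.0000
    outer loop
      vertex 0.786 18.908 0.000
      vertex 1.429 8.026 0.000
      vertex 1.429 8.026 9.427
    endloop
  endfacet
  facet normal -0.9983 -0.0590 0.0000
    outer loop
      vertex 0.786 18.908 0.000
      vertex 1.429 8.026 9.427
      vertex 0.786 18.908 9.427
    endloop
  endfacet
  facet normal -0.6642 -0.7476 0.0000
    outer loop
      vertex 1.429 8.026 0.000
      vertex 9.578 0.786 0.000
      vertex 9.578 0.786 9.427
    endloop
  endfacet
  facet normal -0.6642 -0.7476 0.0000
    outer loop
      vertex 1.429 8.026 0.000
      vertex 9.578 0.786 9.427
      vertex 1.429 8.026 9.427
    endloop
  endfacet
  facet normal 0.0590 -0.9983 0.0000
    outer loop
      vertex 9.578 0.786 0.000
      vertex 20.460 1.429 0.000
      vertex 20.460 1.429 9.427
    endloop
  endfacet
  facet normal 0.0590 -0.9983 0.0000
    outer loop
      vertex 9.578 0.786 0.000
      vertex 20.460 1.429 9.427
      vertex 9.578 0.786 9.427
    endloop
  endfacet
  facet normal 0.7476 -0.6642 0.0000
    outer loop
      vertex 20.460 1.429 0.000
      vertex 27.700 9.578 0.000
      vertex 27.700 9.578 9.427
    endloop
  endfacet
  facet normal 0.7476 -0.6642 0.0000
    outer loop
      vertex 20.460 1.429 0.000
      vertex 27.700 9.578 9.427
      vertex 20.460 1.429 9.427
    endloop
  endfacet
  facet normal 0.9983 0.0590 0.0000
    outer loop
      vertex 27.700 9.578 0.000
      vertex 27.057 20.460 0.000
      vertex 27.057 20.460 9.427
    endloop
  endfacet
  facet normal 0.9983 0.0590 0.0000
    outer loop
      vertex 27.700 9.578 0.000
      vertex 27.057 20.460 9.427
      vertex 27.700 9.578 9.427
    endloop
  endfacet
endsolid part

The G0 Z moves step by Δz≈1.885 mm. Every layer's G1 loop is the same polygon, so the solid is a straight extrusion of it from z=0 to z≈9.43. Closing with flat bottom and top caps and triangulating gives 28 facets — a regular 8-sided prism (a cylinder approximated with 8 flat sides), circumscribed radius ≈ 14.2 mm, height ≈ 9.43 mm.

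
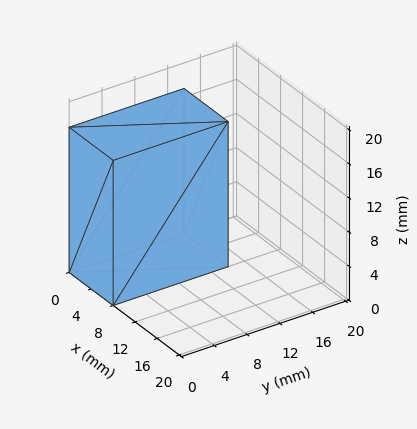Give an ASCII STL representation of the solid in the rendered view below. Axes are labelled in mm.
Reading the render: the shape is a rectangular box, roughly 8 × 14 mm footprint and 17 mm tall (dimensions read to the nearest mm from the axis ticks). For the STL, each face is triangulated and given an outward normal.

solid part
  facet normal 0.0000 0.0000 -1.0000
    outer loop
      vertex 8.0 14.0 0.0
      vertex 8.0 0.0 0.0
      vertex 0.0 0.0 0.0
    endloop
  endfacet
  facet normal 0.0000 0.0000 -1.0000
    outer loop
      vertex 0.0 14.0 0.0
      vertex 8.0 14.0 0.0
      vertex 0.0 0.0 0.0
    endloop
  endfacet
  facet normal 0.0000 0.0000 1.0000
    outer loop
      vertex 0.0 0.0 17.0
      vertex 8.0 0.0 17.0
      vertex 8.0 14.0 17.0
    endloop
  endfacet
  facet normal 0.0000 0.0000 1.0000
    outer loop
      vertex 0.0 0.0 17.0
      vertex 8.0 14.0 17.0
      vertex 0.0 14.0 17.0
    endloop
  endfacet
  facet normal 0.0000 -1.0000 0.0000
    outer loop
      vertex 0.0 0.0 0.0
      vertex 8.0 0.0 0.0
      vertex 8.0 0.0 17.0
    endloop
  endfacet
  facet normal 0.0000 -1.0000 0.0000
    outer loop
      vertex 0.0 0.0 0.0
      vertex 8.0 0.0 17.0
      vertex 0.0 0.0 17.0
    endloop
  endfacet
  facet normal 0.0000 1.0000 0.0000
    outer loop
      vertex 8.0 14.0 17.0
      vertex 8.0 14.0 0.0
      vertex 0.0 14.0 0.0
    endloop
  endfacet
  facet normal 0.0000 1.0000 0.0000
    outer loop
      vertex 0.0 14.0 17.0
      vertex 8.0 14.0 17.0
      vertex 0.0 14.0 0.0
    endloop
  endfacet
  facet normal -1.0000 0.0000 0.0000
    outer loop
      vertex 0.0 14.0 17.0
      vertex 0.0 14.0 0.0
      vertex 0.0 0.0 0.0
    endloop
  endfacet
  facet normal -1.0000 0.0000 0.0000
    outer loop
      vertex 0.0 0.0 17.0
      vertex 0.0 14.0 17.0
      vertex 0.0 0.0 0.0
    endloop
  endfacet
  facet normal 1.0000 0.0000 0.0000
    outer loop
      vertex 8.0 0.0 0.0
      vertex 8.0 14.0 0.0
      vertex 8.0 14.0 17.0
    endloop
  endfacet
  facet normal 1.0000 0.0000 0.0000
    outer loop
      vertex 8.0 0.0 0.0
      vertex 8.0 14.0 17.0
      vertex 8.0 0.0 17.0
    endloop
  endfacet
endsolid part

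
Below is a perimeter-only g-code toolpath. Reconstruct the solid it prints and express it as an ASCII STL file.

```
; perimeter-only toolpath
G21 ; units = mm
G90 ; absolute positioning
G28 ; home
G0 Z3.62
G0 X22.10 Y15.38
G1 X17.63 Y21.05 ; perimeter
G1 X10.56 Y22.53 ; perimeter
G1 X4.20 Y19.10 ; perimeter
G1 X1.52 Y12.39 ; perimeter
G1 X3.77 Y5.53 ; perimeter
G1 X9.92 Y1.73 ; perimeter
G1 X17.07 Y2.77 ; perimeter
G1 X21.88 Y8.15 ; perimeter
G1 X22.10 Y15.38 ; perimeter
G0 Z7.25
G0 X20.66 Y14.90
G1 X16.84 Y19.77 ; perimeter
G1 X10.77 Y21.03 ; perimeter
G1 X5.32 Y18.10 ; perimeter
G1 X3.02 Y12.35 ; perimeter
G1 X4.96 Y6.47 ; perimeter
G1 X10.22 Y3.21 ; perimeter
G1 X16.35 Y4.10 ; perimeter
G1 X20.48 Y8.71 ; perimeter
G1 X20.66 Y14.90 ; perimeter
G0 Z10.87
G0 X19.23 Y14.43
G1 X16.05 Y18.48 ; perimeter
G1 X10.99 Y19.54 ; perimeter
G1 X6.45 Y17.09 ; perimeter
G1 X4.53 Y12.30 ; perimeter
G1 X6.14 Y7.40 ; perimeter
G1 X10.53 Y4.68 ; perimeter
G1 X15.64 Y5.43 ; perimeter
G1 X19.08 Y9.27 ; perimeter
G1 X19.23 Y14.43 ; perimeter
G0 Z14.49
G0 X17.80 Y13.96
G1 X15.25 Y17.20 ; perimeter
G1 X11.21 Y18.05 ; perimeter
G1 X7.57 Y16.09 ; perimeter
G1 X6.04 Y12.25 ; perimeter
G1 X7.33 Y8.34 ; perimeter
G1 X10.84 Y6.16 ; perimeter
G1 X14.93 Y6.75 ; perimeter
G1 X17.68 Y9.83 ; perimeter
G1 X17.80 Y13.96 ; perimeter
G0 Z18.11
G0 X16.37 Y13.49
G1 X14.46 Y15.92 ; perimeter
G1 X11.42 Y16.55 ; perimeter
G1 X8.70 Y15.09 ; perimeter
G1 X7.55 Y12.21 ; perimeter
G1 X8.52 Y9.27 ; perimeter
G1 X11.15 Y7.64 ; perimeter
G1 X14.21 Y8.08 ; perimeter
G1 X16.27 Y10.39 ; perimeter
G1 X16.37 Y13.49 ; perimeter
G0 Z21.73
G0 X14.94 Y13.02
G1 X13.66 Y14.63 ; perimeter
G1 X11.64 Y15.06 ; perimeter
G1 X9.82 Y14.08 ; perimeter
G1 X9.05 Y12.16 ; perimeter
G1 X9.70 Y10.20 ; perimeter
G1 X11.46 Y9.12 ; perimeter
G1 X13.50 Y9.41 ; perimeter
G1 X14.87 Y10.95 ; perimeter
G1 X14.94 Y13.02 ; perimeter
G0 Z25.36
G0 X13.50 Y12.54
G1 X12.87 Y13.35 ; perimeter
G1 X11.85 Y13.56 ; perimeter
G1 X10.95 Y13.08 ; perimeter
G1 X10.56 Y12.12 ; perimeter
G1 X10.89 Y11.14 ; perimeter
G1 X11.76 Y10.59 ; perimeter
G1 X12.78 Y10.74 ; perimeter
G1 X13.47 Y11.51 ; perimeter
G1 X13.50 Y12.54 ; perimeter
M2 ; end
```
solid part
  facet normal 0.0000 0.0000 -1.0000
    outer loop
      vertex 10.34 24.02 0.00
      vertex 18.43 22.33 0.00
      vertex 23.53 15.85 0.00
    endloop
  endfacet
  facet normal 0.0000 0.0000 -1.0000
    outer loop
      vertex 3.07 20.11 0.00
      vertex 10.34 24.02 0.00
      vertex 23.53 15.85 0.00
    endloop
  endfacet
  facet normal 0.0000 0.0000 -1.0000
    outer loop
      vertex 0.01 12.44 0.00
      vertex 3.07 20.11 0.00
      vertex 23.53 15.85 0.00
    endloop
  endfacet
  facet normal 0.0000 0.0000 -1.0000
    outer loop
      vertex 2.59 4.60 0.00
      vertex 0.01 12.44 0.00
      vertex 23.53 15.85 0.00
    endloop
  endfacet
  facet normal 0.0000 0.0000 -1.0000
    outer loop
      vertex 9.61 0.25 0.00
      vertex 2.59 4.60 0.00
      vertex 23.53 15.85 0.00
    endloop
  endfacet
  facet normal 0.0000 0.0000 -1.0000
    outer loop
      vertex 17.78 1.44 0.00
      vertex 9.61 0.25 0.00
      vertex 23.53 15.85 0.00
    endloop
  endfacet
  facet normal 0.0000 0.0000 -1.0000
    outer loop
      vertex 23.28 7.59 0.00
      vertex 17.78 1.44 0.00
      vertex 23.53 15.85 0.00
    endloop
  endfacet
  facet normal 0.7318 0.5759 0.3645
    outer loop
      vertex 23.53 15.85 0.00
      vertex 18.43 22.33 0.00
      vertex 12.07 12.07 28.98
    endloop
  endfacet
  facet normal 0.1904 0.9115 0.3645
    outer loop
      vertex 18.43 22.33 0.00
      vertex 10.34 24.02 0.00
      vertex 12.07 12.07 28.98
    endloop
  endfacet
  facet normal -0.4411 0.8201 0.3645
    outer loop
      vertex 10.34 24.02 0.00
      vertex 3.07 20.11 0.00
      vertex 12.07 12.07 28.98
    endloop
  endfacet
  facet normal -0.8650 0.3451 0.3644
    outer loop
      vertex 3.07 20.11 0.00
      vertex 0.01 12.44 0.00
      vertex 12.07 12.07 28.98
    endloop
  endfacet
  facet normal -0.8846 -0.2911 0.3644
    outer loop
      vertex 0.01 12.44 0.00
      vertex 2.59 4.60 0.00
      vertex 12.07 12.07 28.98
    endloop
  endfacet
  facet normal -0.4905 -0.7916 0.3645
    outer loop
      vertex 2.59 4.60 0.00
      vertex 9.61 0.25 0.00
      vertex 12.07 12.07 28.98
    endloop
  endfacet
  facet normal 0.1342 -0.9215 0.3645
    outer loop
      vertex 9.61 0.25 0.00
      vertex 17.78 1.44 0.00
      vertex 12.07 12.07 28.98
    endloop
  endfacet
  facet normal 0.6941 -0.6208 0.3645
    outer loop
      vertex 17.78 1.44 0.00
      vertex 23.28 7.59 0.00
      vertex 12.07 12.07 28.98
    endloop
  endfacet
  facet normal 0.9308 -0.0282 0.3644
    outer loop
      vertex 23.28 7.59 0.00
      vertex 23.53 15.85 0.00
      vertex 12.07 12.07 28.98
    endloop
  endfacet
endsolid part

The G0 Z moves step by Δz≈3.62 mm. The G1 loops shrink linearly with z, so the solid tapers from its base footprint up to z≈29. Closing with a flat bottom cap and the tapered top and triangulating gives 16 facets — a regular 9-sided pyramid, base circumscribed radius ≈ 12.1 mm, apex at z ≈ 29 mm.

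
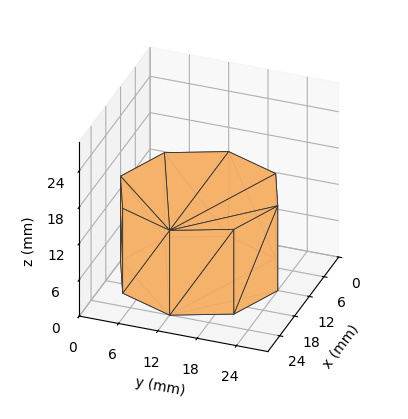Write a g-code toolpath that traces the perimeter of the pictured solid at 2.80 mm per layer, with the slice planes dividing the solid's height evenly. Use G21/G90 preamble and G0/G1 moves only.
Reading the render: the shape is a regular 8-sided prism (a cylinder approximated with 8 flat sides), circumscribed radius ≈ 12 mm, height ≈ 14 mm (dimensions read to the nearest mm from the axis ticks). For the g-code, the solid's height is divided into equal slices at the stated Δz and each level perimeter traced with G1 moves after a G0 lift.

; perimeter-only toolpath
G21 ; units = mm
G90 ; absolute positioning
G28 ; home
; layer 1
G0 Z2.80
G0 X24.00 Y12.00
G1 X20.49 Y20.49
G1 X12.00 Y24.00
G1 X3.51 Y20.49
G1 X0.00 Y12.00
G1 X3.51 Y3.51
G1 X12.00 Y0.00
G1 X20.49 Y3.51
G1 X24.00 Y12.00
; layer 2
G0 Z5.60
G0 X24.00 Y12.00
G1 X20.49 Y20.49
G1 X12.00 Y24.00
G1 X3.51 Y20.49
G1 X0.00 Y12.00
G1 X3.51 Y3.51
G1 X12.00 Y0.00
G1 X20.49 Y3.51
G1 X24.00 Y12.00
; layer 3
G0 Z8.40
G0 X24.00 Y12.00
G1 X20.49 Y20.49
G1 X12.00 Y24.00
G1 X3.51 Y20.49
G1 X0.00 Y12.00
G1 X3.51 Y3.51
G1 X12.00 Y0.00
G1 X20.49 Y3.51
G1 X24.00 Y12.00
; layer 4
G0 Z11.20
G0 X24.00 Y12.00
G1 X20.49 Y20.49
G1 X12.00 Y24.00
G1 X3.51 Y20.49
G1 X0.00 Y12.00
G1 X3.51 Y3.51
G1 X12.00 Y0.00
G1 X20.49 Y3.51
G1 X24.00 Y12.00
; layer 5
G0 Z14.00
G0 X24.00 Y12.00
G1 X20.49 Y20.49
G1 X12.00 Y24.00
G1 X3.51 Y20.49
G1 X0.00 Y12.00
G1 X3.51 Y3.51
G1 X12.00 Y0.00
G1 X20.49 Y3.51
G1 X24.00 Y12.00
M2 ; end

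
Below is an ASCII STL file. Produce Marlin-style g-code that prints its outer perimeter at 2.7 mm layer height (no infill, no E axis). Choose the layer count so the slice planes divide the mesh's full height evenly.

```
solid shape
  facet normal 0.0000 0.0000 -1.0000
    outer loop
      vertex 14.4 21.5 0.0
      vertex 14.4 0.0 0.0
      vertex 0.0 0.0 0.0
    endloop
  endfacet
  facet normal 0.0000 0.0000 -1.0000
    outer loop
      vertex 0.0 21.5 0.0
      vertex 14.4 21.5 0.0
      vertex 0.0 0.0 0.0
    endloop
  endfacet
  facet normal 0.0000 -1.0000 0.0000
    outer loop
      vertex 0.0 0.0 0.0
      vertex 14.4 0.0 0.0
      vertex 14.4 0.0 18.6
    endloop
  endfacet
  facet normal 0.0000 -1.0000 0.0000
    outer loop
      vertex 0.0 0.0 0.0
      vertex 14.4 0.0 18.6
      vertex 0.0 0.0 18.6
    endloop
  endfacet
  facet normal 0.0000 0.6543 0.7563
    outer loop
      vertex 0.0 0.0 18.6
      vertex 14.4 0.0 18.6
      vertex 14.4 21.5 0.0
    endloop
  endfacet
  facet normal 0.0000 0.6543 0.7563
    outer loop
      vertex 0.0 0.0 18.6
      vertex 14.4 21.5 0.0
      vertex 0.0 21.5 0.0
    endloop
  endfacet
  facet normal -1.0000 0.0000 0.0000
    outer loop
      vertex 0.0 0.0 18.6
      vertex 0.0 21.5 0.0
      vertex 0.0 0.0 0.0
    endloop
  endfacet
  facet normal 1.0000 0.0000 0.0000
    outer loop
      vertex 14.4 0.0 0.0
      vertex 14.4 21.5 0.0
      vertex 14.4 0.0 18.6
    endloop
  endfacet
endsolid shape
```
; perimeter-only toolpath
G21 ; units = mm
G90 ; absolute positioning
G28 ; home
; layer 1
G0 Z2.7
G0 X0.0 Y0.0
G1 X14.4 Y0.0
G1 X14.4 Y18.4
G1 X0.0 Y18.4
G1 X0.0 Y0.0
; layer 2
G0 Z5.3
G0 X0.0 Y0.0
G1 X14.4 Y0.0
G1 X14.4 Y15.4
G1 X0.0 Y15.4
G1 X0.0 Y0.0
; layer 3
G0 Z8.0
G0 X0.0 Y0.0
G1 X14.4 Y0.0
G1 X14.4 Y12.3
G1 X0.0 Y12.3
G1 X0.0 Y0.0
; layer 4
G0 Z10.6
G0 X0.0 Y0.0
G1 X14.4 Y0.0
G1 X14.4 Y9.2
G1 X0.0 Y9.2
G1 X0.0 Y0.0
; layer 5
G0 Z13.3
G0 X0.0 Y0.0
G1 X14.4 Y0.0
G1 X14.4 Y6.1
G1 X0.0 Y6.1
G1 X0.0 Y0.0
; layer 6
G0 Z15.9
G0 X0.0 Y0.0
G1 X14.4 Y0.0
G1 X14.4 Y3.1
G1 X0.0 Y3.1
G1 X0.0 Y0.0
M2 ; end

The solid is a wedge (ramp): 14.4 × 21.5 mm base, rising to 18.6 mm along the y=0 edge and sloping linearly to z=0 at y=21.5. Slicing at Δz = 2.7 mm — 7 equal slices spanning the solid's height, so layer i sits at z = i·h/7 — gives 6 non-empty perimeters. Each is a 4-segment closed polygon; G0 lifts to the layer z and rapids to the start vertex, then G1 traces the edges. The cross-section shrinks linearly with z (the slice at the apex is degenerate and omitted).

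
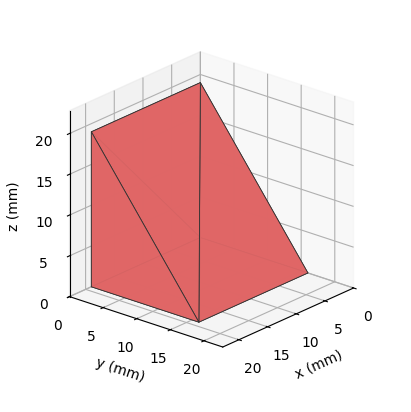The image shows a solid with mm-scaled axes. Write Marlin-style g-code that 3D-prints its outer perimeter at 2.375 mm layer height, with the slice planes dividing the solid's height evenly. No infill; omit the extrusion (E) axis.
Reading the render: the shape is a wedge (ramp): 19 × 16 mm base, rising to 19 mm along the y=0 edge and sloping linearly to z=0 at y=16 (dimensions read to the nearest mm from the axis ticks). For the g-code, the solid's height is divided into equal slices at the stated Δz and each level perimeter traced with G1 moves after a G0 lift.

; perimeter-only toolpath
G21 ; units = mm
G90 ; absolute positioning
G28 ; home
; layer 1
G0 Z2.375
G0 X0.000 Y0.000
G1 X19.000 Y0.000
G1 X19.000 Y14.000
G1 X0.000 Y14.000
G1 X0.000 Y0.000
; layer 2
G0 Z4.750
G0 X0.000 Y0.000
G1 X19.000 Y0.000
G1 X19.000 Y12.000
G1 X0.000 Y12.000
G1 X0.000 Y0.000
; layer 3
G0 Z7.125
G0 X0.000 Y0.000
G1 X19.000 Y0.000
G1 X19.000 Y10.000
G1 X0.000 Y10.000
G1 X0.000 Y0.000
; layer 4
G0 Z9.500
G0 X0.000 Y0.000
G1 X19.000 Y0.000
G1 X19.000 Y8.000
G1 X0.000 Y8.000
G1 X0.000 Y0.000
; layer 5
G0 Z11.875
G0 X0.000 Y0.000
G1 X19.000 Y0.000
G1 X19.000 Y6.000
G1 X0.000 Y6.000
G1 X0.000 Y0.000
; layer 6
G0 Z14.250
G0 X0.000 Y0.000
G1 X19.000 Y0.000
G1 X19.000 Y4.000
G1 X0.000 Y4.000
G1 X0.000 Y0.000
; layer 7
G0 Z16.625
G0 X0.000 Y0.000
G1 X19.000 Y0.000
G1 X19.000 Y2.000
G1 X0.000 Y2.000
G1 X0.000 Y0.000
M2 ; end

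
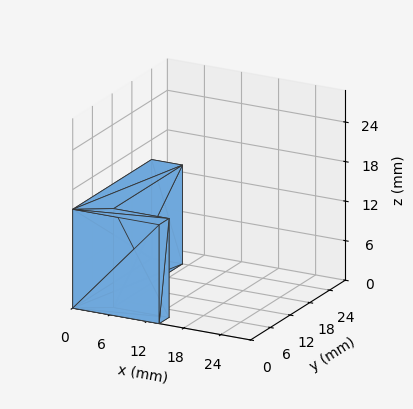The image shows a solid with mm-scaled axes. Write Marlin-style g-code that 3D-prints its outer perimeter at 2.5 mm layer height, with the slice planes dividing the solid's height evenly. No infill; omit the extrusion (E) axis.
Reading the render: the shape is an L-shaped prism: outer 14 × 24 mm, arm thicknesses ≈ 3 mm (horizontal) and 5 mm (vertical), extruded 15 mm in z (dimensions read to the nearest mm from the axis ticks). For the g-code, the solid's height is divided into equal slices at the stated Δz and each level perimeter traced with G1 moves after a G0 lift.

; perimeter-only toolpath
G21 ; units = mm
G90 ; absolute positioning
G28 ; home
; layer 1
G0 Z2.5
G0 X0.0 Y0.0
G1 X14.0 Y0.0
G1 X14.0 Y3.0
G1 X5.0 Y3.0
G1 X5.0 Y24.0
G1 X0.0 Y24.0
G1 X0.0 Y0.0
; layer 2
G0 Z5.0
G0 X0.0 Y0.0
G1 X14.0 Y0.0
G1 X14.0 Y3.0
G1 X5.0 Y3.0
G1 X5.0 Y24.0
G1 X0.0 Y24.0
G1 X0.0 Y0.0
; layer 3
G0 Z7.5
G0 X0.0 Y0.0
G1 X14.0 Y0.0
G1 X14.0 Y3.0
G1 X5.0 Y3.0
G1 X5.0 Y24.0
G1 X0.0 Y24.0
G1 X0.0 Y0.0
; layer 4
G0 Z10.0
G0 X0.0 Y0.0
G1 X14.0 Y0.0
G1 X14.0 Y3.0
G1 X5.0 Y3.0
G1 X5.0 Y24.0
G1 X0.0 Y24.0
G1 X0.0 Y0.0
; layer 5
G0 Z12.5
G0 X0.0 Y0.0
G1 X14.0 Y0.0
G1 X14.0 Y3.0
G1 X5.0 Y3.0
G1 X5.0 Y24.0
G1 X0.0 Y24.0
G1 X0.0 Y0.0
; layer 6
G0 Z15.0
G0 X0.0 Y0.0
G1 X14.0 Y0.0
G1 X14.0 Y3.0
G1 X5.0 Y3.0
G1 X5.0 Y24.0
G1 X0.0 Y24.0
G1 X0.0 Y0.0
M2 ; end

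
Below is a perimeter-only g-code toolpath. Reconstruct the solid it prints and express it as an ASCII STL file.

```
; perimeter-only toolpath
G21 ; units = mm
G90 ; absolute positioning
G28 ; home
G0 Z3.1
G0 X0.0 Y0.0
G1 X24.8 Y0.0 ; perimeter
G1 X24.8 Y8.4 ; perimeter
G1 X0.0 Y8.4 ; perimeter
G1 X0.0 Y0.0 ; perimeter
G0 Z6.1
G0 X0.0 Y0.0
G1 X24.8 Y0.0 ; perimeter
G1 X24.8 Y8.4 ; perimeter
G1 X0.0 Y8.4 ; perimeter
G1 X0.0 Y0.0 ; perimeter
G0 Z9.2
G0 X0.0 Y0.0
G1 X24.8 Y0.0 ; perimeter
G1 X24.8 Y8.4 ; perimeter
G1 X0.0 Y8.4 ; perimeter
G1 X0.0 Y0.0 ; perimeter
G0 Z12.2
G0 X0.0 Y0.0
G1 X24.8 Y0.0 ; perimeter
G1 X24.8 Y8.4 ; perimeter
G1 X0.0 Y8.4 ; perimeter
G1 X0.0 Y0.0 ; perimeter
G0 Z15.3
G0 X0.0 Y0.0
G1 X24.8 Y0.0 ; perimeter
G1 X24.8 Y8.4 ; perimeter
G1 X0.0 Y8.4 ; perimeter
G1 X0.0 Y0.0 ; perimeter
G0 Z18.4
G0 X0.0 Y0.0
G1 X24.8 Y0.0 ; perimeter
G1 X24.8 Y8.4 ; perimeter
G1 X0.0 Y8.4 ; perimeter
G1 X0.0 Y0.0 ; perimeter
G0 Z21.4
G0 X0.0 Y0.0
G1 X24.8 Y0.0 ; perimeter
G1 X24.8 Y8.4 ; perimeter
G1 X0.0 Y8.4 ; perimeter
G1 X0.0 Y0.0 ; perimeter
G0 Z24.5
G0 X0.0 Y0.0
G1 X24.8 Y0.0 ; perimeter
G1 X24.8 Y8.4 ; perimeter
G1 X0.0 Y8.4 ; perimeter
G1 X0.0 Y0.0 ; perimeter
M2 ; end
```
solid part
  facet normal 0.0000 0.0000 -1.0000
    outer loop
      vertex 24.8 8.4 0.0
      vertex 24.8 0.0 0.0
      vertex 0.0 0.0 0.0
    endloop
  endfacet
  facet normal 0.0000 0.0000 -1.0000
    outer loop
      vertex 0.0 8.4 0.0
      vertex 24.8 8.4 0.0
      vertex 0.0 0.0 0.0
    endloop
  endfacet
  facet normal 0.0000 0.0000 1.0000
    outer loop
      vertex 0.0 0.0 24.5
      vertex 24.8 0.0 24.5
      vertex 24.8 8.4 24.5
    endloop
  endfacet
  facet normal 0.0000 0.0000 1.0000
    outer loop
      vertex 0.0 0.0 24.5
      vertex 24.8 8.4 24.5
      vertex 0.0 8.4 24.5
    endloop
  endfacet
  facet normal 0.0000 -1.0000 0.0000
    outer loop
      vertex 0.0 0.0 0.0
      vertex 24.8 0.0 0.0
      vertex 24.8 0.0 24.5
    endloop
  endfacet
  facet normal 0.0000 -1.0000 0.0000
    outer loop
      vertex 0.0 0.0 0.0
      vertex 24.8 0.0 24.5
      vertex 0.0 0.0 24.5
    endloop
  endfacet
  facet normal 0.0000 1.0000 0.0000
    outer loop
      vertex 24.8 8.4 24.5
      vertex 24.8 8.4 0.0
      vertex 0.0 8.4 0.0
    endloop
  endfacet
  facet normal 0.0000 1.0000 0.0000
    outer loop
      vertex 0.0 8.4 24.5
      vertex 24.8 8.4 24.5
      vertex 0.0 8.4 0.0
    endloop
  endfacet
  facet normal -1.0000 0.0000 0.0000
    outer loop
      vertex 0.0 8.4 24.5
      vertex 0.0 8.4 0.0
      vertex 0.0 0.0 0.0
    endloop
  endfacet
  facet normal -1.0000 0.0000 0.0000
    outer loop
      vertex 0.0 0.0 24.5
      vertex 0.0 8.4 24.5
      vertex 0.0 0.0 0.0
    endloop
  endfacet
  facet normal 1.0000 0.0000 0.0000
    outer loop
      vertex 24.8 0.0 0.0
      vertex 24.8 8.4 0.0
      vertex 24.8 8.4 24.5
    endloop
  endfacet
  facet normal 1.0000 0.0000 0.0000
    outer loop
      vertex 24.8 0.0 0.0
      vertex 24.8 8.4 24.5
      vertex 24.8 0.0 24.5
    endloop
  endfacet
endsolid part

The G0 Z moves step by Δz≈3.1 mm. Every layer's G1 loop is the same polygon, so the solid is a straight extrusion of it from z=0 to z≈24.5. Closing with flat bottom and top caps and triangulating gives 12 facets — a rectangular box, roughly 24.8 × 8.4 mm footprint and 24.5 mm tall.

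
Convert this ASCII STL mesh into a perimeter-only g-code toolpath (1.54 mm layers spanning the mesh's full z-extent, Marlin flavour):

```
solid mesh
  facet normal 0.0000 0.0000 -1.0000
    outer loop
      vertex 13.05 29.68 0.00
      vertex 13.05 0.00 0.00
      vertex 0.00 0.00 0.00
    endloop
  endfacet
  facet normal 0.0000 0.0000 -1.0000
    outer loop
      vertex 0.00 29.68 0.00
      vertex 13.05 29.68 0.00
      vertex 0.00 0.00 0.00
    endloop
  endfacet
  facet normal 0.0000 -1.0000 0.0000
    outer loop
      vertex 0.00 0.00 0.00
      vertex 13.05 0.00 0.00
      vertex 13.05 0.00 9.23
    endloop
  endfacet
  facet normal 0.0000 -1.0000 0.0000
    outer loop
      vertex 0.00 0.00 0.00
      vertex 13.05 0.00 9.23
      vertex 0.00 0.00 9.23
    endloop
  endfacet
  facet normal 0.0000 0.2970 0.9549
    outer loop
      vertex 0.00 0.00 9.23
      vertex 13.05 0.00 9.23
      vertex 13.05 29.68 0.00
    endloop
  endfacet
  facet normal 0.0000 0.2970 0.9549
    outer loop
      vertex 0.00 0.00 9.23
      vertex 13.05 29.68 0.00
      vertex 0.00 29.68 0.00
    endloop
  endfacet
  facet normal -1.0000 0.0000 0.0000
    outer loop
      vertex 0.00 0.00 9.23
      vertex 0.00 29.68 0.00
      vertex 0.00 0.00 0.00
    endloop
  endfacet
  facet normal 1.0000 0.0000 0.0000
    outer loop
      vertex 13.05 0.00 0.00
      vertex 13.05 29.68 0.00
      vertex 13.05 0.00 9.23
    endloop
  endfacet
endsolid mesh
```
; perimeter-only toolpath
G21 ; units = mm
G90 ; absolute positioning
G28 ; home
; layer 1
G0 Z1.54
G0 X0.00 Y0.00
G1 X13.05 Y0.00
G1 X13.05 Y24.73
G1 X0.00 Y24.73
G1 X0.00 Y0.00
; layer 2
G0 Z3.08
G0 X0.00 Y0.00
G1 X13.05 Y0.00
G1 X13.05 Y19.79
G1 X0.00 Y19.79
G1 X0.00 Y0.00
; layer 3
G0 Z4.62
G0 X0.00 Y0.00
G1 X13.05 Y0.00
G1 X13.05 Y14.84
G1 X0.00 Y14.84
G1 X0.00 Y0.00
; layer 4
G0 Z6.15
G0 X0.00 Y0.00
G1 X13.05 Y0.00
G1 X13.05 Y9.89
G1 X0.00 Y9.89
G1 X0.00 Y0.00
; layer 5
G0 Z7.69
G0 X0.00 Y0.00
G1 X13.05 Y0.00
G1 X13.05 Y4.95
G1 X0.00 Y4.95
G1 X0.00 Y0.00
M2 ; end

The solid is a wedge (ramp): 13.1 × 29.7 mm base, rising to 9.23 mm along the y=0 edge and sloping linearly to z=0 at y=29.7. Slicing at Δz = 1.54 mm — 6 equal slices spanning the solid's height, so layer i sits at z = i·h/6 — gives 5 non-empty perimeters. Each is a 4-segment closed polygon; G0 lifts to the layer z and rapids to the start vertex, then G1 traces the edges. The cross-section shrinks linearly with z (the slice at the apex is degenerate and omitted).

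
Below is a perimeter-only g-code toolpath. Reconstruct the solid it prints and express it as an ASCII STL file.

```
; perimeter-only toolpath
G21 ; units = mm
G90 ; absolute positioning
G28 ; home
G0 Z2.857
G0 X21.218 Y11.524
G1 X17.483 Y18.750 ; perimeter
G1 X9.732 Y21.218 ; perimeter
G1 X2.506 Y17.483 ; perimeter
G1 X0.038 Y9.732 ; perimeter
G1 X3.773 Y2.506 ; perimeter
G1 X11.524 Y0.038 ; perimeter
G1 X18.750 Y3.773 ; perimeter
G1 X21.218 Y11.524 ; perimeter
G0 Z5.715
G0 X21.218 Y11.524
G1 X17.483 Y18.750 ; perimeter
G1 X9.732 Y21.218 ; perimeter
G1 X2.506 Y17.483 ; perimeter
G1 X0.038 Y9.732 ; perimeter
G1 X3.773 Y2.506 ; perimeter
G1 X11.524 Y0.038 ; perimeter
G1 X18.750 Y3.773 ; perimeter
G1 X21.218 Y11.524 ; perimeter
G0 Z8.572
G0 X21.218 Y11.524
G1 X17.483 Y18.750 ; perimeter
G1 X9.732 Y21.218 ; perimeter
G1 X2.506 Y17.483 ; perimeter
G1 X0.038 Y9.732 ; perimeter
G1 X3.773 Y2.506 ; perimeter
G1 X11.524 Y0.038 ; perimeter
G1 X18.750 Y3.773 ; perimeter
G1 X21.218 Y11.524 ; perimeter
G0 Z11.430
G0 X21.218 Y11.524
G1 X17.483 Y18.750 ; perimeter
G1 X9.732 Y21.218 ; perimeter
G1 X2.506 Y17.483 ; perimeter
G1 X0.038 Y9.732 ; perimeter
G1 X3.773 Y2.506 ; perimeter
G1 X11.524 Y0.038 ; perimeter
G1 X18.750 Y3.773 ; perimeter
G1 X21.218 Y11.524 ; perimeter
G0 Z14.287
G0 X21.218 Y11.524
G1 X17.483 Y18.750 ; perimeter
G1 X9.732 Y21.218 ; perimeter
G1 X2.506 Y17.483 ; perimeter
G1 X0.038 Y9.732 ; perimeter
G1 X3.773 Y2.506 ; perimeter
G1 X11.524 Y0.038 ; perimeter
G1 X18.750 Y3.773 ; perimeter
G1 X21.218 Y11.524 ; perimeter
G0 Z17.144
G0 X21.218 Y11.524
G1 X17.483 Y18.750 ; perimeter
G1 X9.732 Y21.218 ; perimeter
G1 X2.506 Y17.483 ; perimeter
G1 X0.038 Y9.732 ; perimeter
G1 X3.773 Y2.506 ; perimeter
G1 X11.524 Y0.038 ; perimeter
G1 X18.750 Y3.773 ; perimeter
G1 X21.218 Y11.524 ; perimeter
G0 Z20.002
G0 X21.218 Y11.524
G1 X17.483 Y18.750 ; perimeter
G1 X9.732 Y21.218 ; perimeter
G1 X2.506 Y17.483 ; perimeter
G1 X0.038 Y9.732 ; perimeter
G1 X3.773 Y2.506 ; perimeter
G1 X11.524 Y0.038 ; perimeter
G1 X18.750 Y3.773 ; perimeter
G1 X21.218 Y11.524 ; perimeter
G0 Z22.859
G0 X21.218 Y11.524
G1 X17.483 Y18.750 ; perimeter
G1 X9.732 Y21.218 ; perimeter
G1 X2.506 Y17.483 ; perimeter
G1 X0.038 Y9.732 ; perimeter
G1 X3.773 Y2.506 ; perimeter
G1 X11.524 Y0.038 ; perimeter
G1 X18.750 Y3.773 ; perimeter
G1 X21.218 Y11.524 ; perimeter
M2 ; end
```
solid part
  facet normal 0.0000 0.0000 -1.0000
    outer loop
      vertex 9.732 21.218 0.000
      vertex 17.483 18.750 0.000
      vertex 21.218 11.524 0.000
    endloop
  endfacet
  facet normal 0.0000 0.0000 -1.0000
    outer loop
      vertex 2.506 17.483 0.000
      vertex 9.732 21.218 0.000
      vertex 21.218 11.524 0.000
    endloop
  endfacet
  facet normal 0.0000 0.0000 -1.0000
    outer loop
      vertex 0.038 9.732 0.000
      vertex 2.506 17.483 0.000
      vertex 21.218 11.524 0.000
    endloop
  endfacet
  facet normal 0.0000 0.0000 -1.0000
    outer loop
      vertex 3.773 2.506 0.000
      vertex 0.038 9.732 0.000
      vertex 21.218 11.524 0.000
    endloop
  endfacet
  facet normal 0.0000 0.0000 -1.0000
    outer loop
      vertex 11.524 0.038 0.000
      vertex 3.773 2.506 0.000
      vertex 21.218 11.524 0.000
    endloop
  endfacet
  facet normal 0.0000 0.0000 -1.0000
    outer loop
      vertex 18.750 3.773 0.000
      vertex 11.524 0.038 0.000
      vertex 21.218 11.524 0.000
    endloop
  endfacet
  facet normal 0.0000 0.0000 1.0000
    outer loop
      vertex 21.218 11.524 22.859
      vertex 17.483 18.750 22.859
      vertex 9.732 21.218 22.859
    endloop
  endfacet
  facet normal 0.0000 0.0000 1.0000
    outer loop
      vertex 21.218 11.524 22.859
      vertex 9.732 21.218 22.859
      vertex 2.506 17.483 22.859
    endloop
  endfacet
  facet normal 0.0000 0.0000 1.0000
    outer loop
      vertex 21.218 11.524 22.859
      vertex 2.506 17.483 22.859
      vertex 0.038 9.732 22.859
    endloop
  endfacet
  facet normal 0.0000 0.0000 1.0000
    outer loop
      vertex 21.218 11.524 22.859
      vertex 0.038 9.732 22.859
      vertex 3.773 2.506 22.859
    endloop
  endfacet
  facet normal 0.0000 0.0000 1.0000
    outer loop
      vertex 21.218 11.524 22.859
      vertex 3.773 2.506 22.859
      vertex 11.524 0.038 22.859
    endloop
  endfacet
  facet normal 0.0000 0.0000 1.0000
    outer loop
      vertex 21.218 11.524 22.859
      vertex 11.524 0.038 22.859
      vertex 18.750 3.773 22.859
    endloop
  endfacet
  facet normal 0.8883 0.4592 0.0000
    outer loop
      vertex 21.218 11.524 0.000
      vertex 17.483 18.750 0.000
      vertex 17.483 18.750 22.859
    endloop
  endfacet
  facet normal 0.8883 0.4592 0.0000
    outer loop
      vertex 21.218 11.524 0.000
      vertex 17.483 18.750 22.859
      vertex 21.218 11.524 22.859
    endloop
  endfacet
  facet normal 0.3034 0.9529 0.0000
    outer loop
      vertex 17.483 18.750 0.000
      vertex 9.732 21.218 0.000
      vertex 9.732 21.218 22.859
    endloop
  endfacet
  facet normal 0.3034 0.9529 0.0000
    outer loop
      vertex 17.483 18.750 0.000
      vertex 9.732 21.218 22.859
      vertex 17.483 18.750 22.859
    endloop
  endfacet
  facet normal -0.4592 0.8883 0.0000
    outer loop
      vertex 9.732 21.218 0.000
      vertex 2.506 17.483 0.000
      vertex 2.506 17.483 22.859
    endloop
  endfacet
  facet normal -0.4592 0.8883 0.0000
    outer loop
      vertex 9.732 21.218 0.000
      vertex 2.506 17.483 22.859
      vertex 9.732 21.218 22.859
    endloop
  endfacet
  facet normal -0.9529 0.3034 0.0000
    outer loop
      vertex 2.506 17.483 0.000
      vertex 0.038 9.732 0.000
      vertex 0.038 9.732 22.859
    endloop
  endfacet
  facet normal -0.9529 0.3034 0.0000
    outer loop
      vertex 2.506 17.483 0.000
      vertex 0.038 9.732 22.859
      vertex 2.506 17.483 22.859
    endloop
  endfacet
  facet normal -0.8883 -0.4592 0.0000
    outer loop
      vertex 0.038 9.732 0.000
      vertex 3.773 2.506 0.000
      vertex 3.773 2.506 22.859
    endloop
  endfacet
  facet normal -0.8883 -0.4592 0.0000
    outer loop
      vertex 0.038 9.732 0.000
      vertex 3.773 2.506 22.859
      vertex 0.038 9.732 22.859
    endloop
  endfacet
  facet normal -0.3034 -0.9529 0.0000
    outer loop
      vertex 3.773 2.506 0.000
      vertex 11.524 0.038 0.000
      vertex 11.524 0.038 22.859
    endloop
  endfacet
  facet normal -0.3034 -0.9529 0.0000
    outer loop
      vertex 3.773 2.506 0.000
      vertex 11.524 0.038 22.859
      vertex 3.773 2.506 22.859
    endloop
  endfacet
  facet normal 0.4592 -0.8883 0.0000
    outer loop
      vertex 11.524 0.038 0.000
      vertex 18.750 3.773 0.000
      vertex 18.750 3.773 22.859
    endloop
  endfacet
  facet normal 0.4592 -0.8883 0.0000
    outer loop
      vertex 11.524 0.038 0.000
      vertex 18.750 3.773 22.859
      vertex 11.524 0.038 22.859
    endloop
  endfacet
  facet normal 0.9529 -0.3034 0.0000
    outer loop
      vertex 18.750 3.773 0.000
      vertex 21.218 11.524 0.000
      vertex 21.218 11.524 22.859
    endloop
  endfacet
  facet normal 0.9529 -0.3034 0.0000
    outer loop
      vertex 18.750 3.773 0.000
      vertex 21.218 11.524 22.859
      vertex 18.750 3.773 22.859
    endloop
  endfacet
endsolid part

The G0 Z moves step by Δz≈2.857 mm. Every layer's G1 loop is the same polygon, so the solid is a straight extrusion of it from z=0 to z≈22.9. Closing with flat bottom and top caps and triangulating gives 28 facets — a regular 8-sided prism (a cylinder approximated with 8 flat sides), circumscribed radius ≈ 10.6 mm, height ≈ 22.9 mm.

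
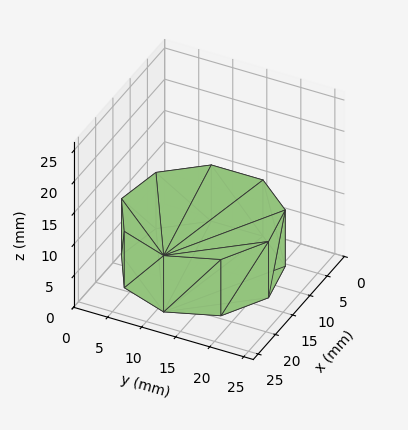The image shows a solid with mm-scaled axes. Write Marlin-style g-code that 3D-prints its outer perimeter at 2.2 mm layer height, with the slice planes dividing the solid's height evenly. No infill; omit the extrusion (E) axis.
Reading the render: the shape is a regular 9-sided prism (a cylinder approximated with 9 flat sides), circumscribed radius ≈ 11 mm, height ≈ 9 mm (dimensions read to the nearest mm from the axis ticks). For the g-code, the solid's height is divided into equal slices at the stated Δz and each level perimeter traced with G1 moves after a G0 lift.

; perimeter-only toolpath
G21 ; units = mm
G90 ; absolute positioning
G28 ; home
; layer 1
G0 Z2.2
G0 X22.0 Y11.0
G1 X19.4 Y18.1
G1 X12.9 Y21.8
G1 X5.5 Y20.5
G1 X0.7 Y14.8
G1 X0.7 Y7.2
G1 X5.5 Y1.5
G1 X12.9 Y0.2
G1 X19.4 Y3.9
G1 X22.0 Y11.0
; layer 2
G0 Z4.5
G0 X22.0 Y11.0
G1 X19.4 Y18.1
G1 X12.9 Y21.8
G1 X5.5 Y20.5
G1 X0.7 Y14.8
G1 X0.7 Y7.2
G1 X5.5 Y1.5
G1 X12.9 Y0.2
G1 X19.4 Y3.9
G1 X22.0 Y11.0
; layer 3
G0 Z6.8
G0 X22.0 Y11.0
G1 X19.4 Y18.1
G1 X12.9 Y21.8
G1 X5.5 Y20.5
G1 X0.7 Y14.8
G1 X0.7 Y7.2
G1 X5.5 Y1.5
G1 X12.9 Y0.2
G1 X19.4 Y3.9
G1 X22.0 Y11.0
; layer 4
G0 Z9.0
G0 X22.0 Y11.0
G1 X19.4 Y18.1
G1 X12.9 Y21.8
G1 X5.5 Y20.5
G1 X0.7 Y14.8
G1 X0.7 Y7.2
G1 X5.5 Y1.5
G1 X12.9 Y0.2
G1 X19.4 Y3.9
G1 X22.0 Y11.0
M2 ; end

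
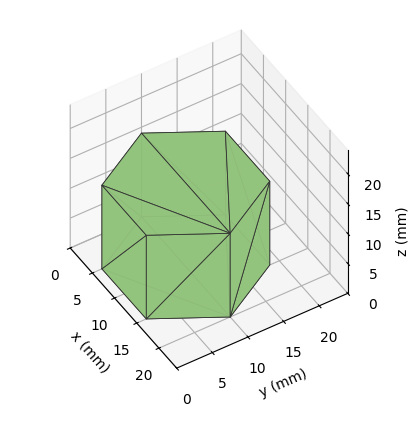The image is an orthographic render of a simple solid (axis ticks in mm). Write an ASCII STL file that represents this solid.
Reading the render: the shape is a regular 6-sided prism (a cylinder approximated with 6 flat sides), circumscribed radius ≈ 10 mm, height ≈ 14 mm (dimensions read to the nearest mm from the axis ticks). For the STL, each face is triangulated and given an outward normal.

solid part
  facet normal 0.0000 0.0000 -1.0000
    outer loop
      vertex 5.00 18.66 0.00
      vertex 15.00 18.66 0.00
      vertex 20.00 10.00 0.00
    endloop
  endfacet
  facet normal 0.0000 0.0000 -1.0000
    outer loop
      vertex 0.00 10.00 0.00
      vertex 5.00 18.66 0.00
      vertex 20.00 10.00 0.00
    endloop
  endfacet
  facet normal 0.0000 0.0000 -1.0000
    outer loop
      vertex 5.00 1.34 0.00
      vertex 0.00 10.00 0.00
      vertex 20.00 10.00 0.00
    endloop
  endfacet
  facet normal 0.0000 0.0000 -1.0000
    outer loop
      vertex 15.00 1.34 0.00
      vertex 5.00 1.34 0.00
      vertex 20.00 10.00 0.00
    endloop
  endfacet
  facet normal 0.0000 0.0000 1.0000
    outer loop
      vertex 20.00 10.00 14.00
      vertex 15.00 18.66 14.00
      vertex 5.00 18.66 14.00
    endloop
  endfacet
  facet normal 0.0000 0.0000 1.0000
    outer loop
      vertex 20.00 10.00 14.00
      vertex 5.00 18.66 14.00
      vertex 0.00 10.00 14.00
    endloop
  endfacet
  facet normal 0.0000 0.0000 1.0000
    outer loop
      vertex 20.00 10.00 14.00
      vertex 0.00 10.00 14.00
      vertex 5.00 1.34 14.00
    endloop
  endfacet
  facet normal 0.0000 0.0000 1.0000
    outer loop
      vertex 20.00 10.00 14.00
      vertex 5.00 1.34 14.00
      vertex 15.00 1.34 14.00
    endloop
  endfacet
  facet normal 0.8660 0.5000 0.0000
    outer loop
      vertex 20.00 10.00 0.00
      vertex 15.00 18.66 0.00
      vertex 15.00 18.66 14.00
    endloop
  endfacet
  facet normal 0.8660 0.5000 0.0000
    outer loop
      vertex 20.00 10.00 0.00
      vertex 15.00 18.66 14.00
      vertex 20.00 10.00 14.00
    endloop
  endfacet
  facet normal 0.0000 1.0000 0.0000
    outer loop
      vertex 15.00 18.66 0.00
      vertex 5.00 18.66 0.00
      vertex 5.00 18.66 14.00
    endloop
  endfacet
  facet normal 0.0000 1.0000 0.0000
    outer loop
      vertex 15.00 18.66 0.00
      vertex 5.00 18.66 14.00
      vertex 15.00 18.66 14.00
    endloop
  endfacet
  facet normal -0.8660 0.5000 0.0000
    outer loop
      vertex 5.00 18.66 0.00
      vertex 0.00 10.00 0.00
      vertex 0.00 10.00 14.00
    endloop
  endfacet
  facet normal -0.8660 0.5000 0.0000
    outer loop
      vertex 5.00 18.66 0.00
      vertex 0.00 10.00 14.00
      vertex 5.00 18.66 14.00
    endloop
  endfacet
  facet normal -0.8660 -0.5000 0.0000
    outer loop
      vertex 0.00 10.00 0.00
      vertex 5.00 1.34 0.00
      vertex 5.00 1.34 14.00
    endloop
  endfacet
  facet normal -0.8660 -0.5000 0.0000
    outer loop
      vertex 0.00 10.00 0.00
      vertex 5.00 1.34 14.00
      vertex 0.00 10.00 14.00
    endloop
  endfacet
  facet normal 0.0000 -1.0000 0.0000
    outer loop
      vertex 5.00 1.34 0.00
      vertex 15.00 1.34 0.00
      vertex 15.00 1.34 14.00
    endloop
  endfacet
  facet normal 0.0000 -1.0000 0.0000
    outer loop
      vertex 5.00 1.34 0.00
      vertex 15.00 1.34 14.00
      vertex 5.00 1.34 14.00
    endloop
  endfacet
  facet normal 0.8660 -0.5000 0.0000
    outer loop
      vertex 15.00 1.34 0.00
      vertex 20.00 10.00 0.00
      vertex 20.00 10.00 14.00
    endloop
  endfacet
  facet normal 0.8660 -0.5000 0.0000
    outer loop
      vertex 15.00 1.34 0.00
      vertex 20.00 10.00 14.00
      vertex 15.00 1.34 14.00
    endloop
  endfacet
endsolid part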